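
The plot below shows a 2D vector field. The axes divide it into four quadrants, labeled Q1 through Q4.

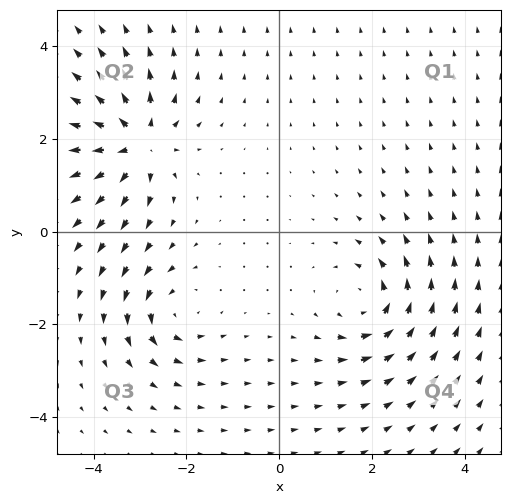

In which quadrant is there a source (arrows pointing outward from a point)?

The source sits at approximately (-3.1, 1.9), which lies in quadrant Q2. The divergence there is about +7, positive as expected for a source.

Q2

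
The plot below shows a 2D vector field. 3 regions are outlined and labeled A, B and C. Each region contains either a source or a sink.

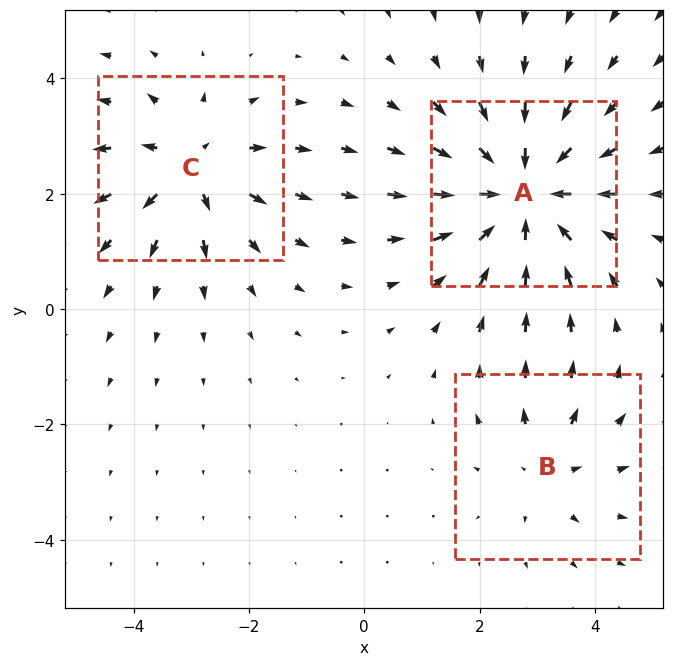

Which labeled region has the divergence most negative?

A

Divergence at each region's feature centre — A: about -5, B: about +2, C: about +3. Region A is most negative.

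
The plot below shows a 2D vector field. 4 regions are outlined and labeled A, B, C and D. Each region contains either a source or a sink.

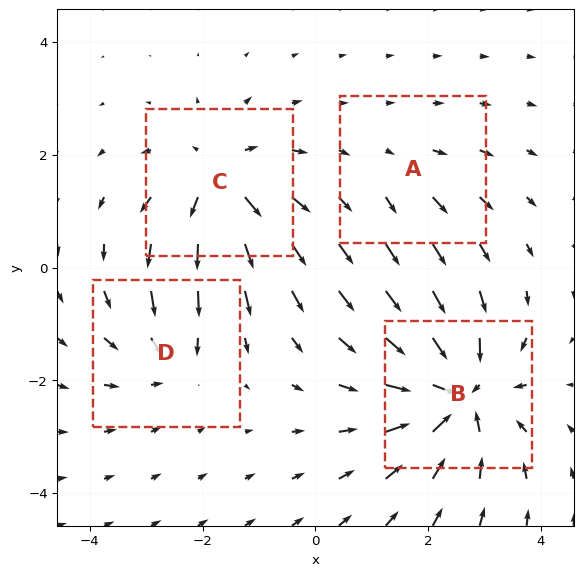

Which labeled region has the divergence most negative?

Divergence at each region's feature centre — A: about +2, B: about -7, C: about +6, D: about -4. Region B is most negative.

B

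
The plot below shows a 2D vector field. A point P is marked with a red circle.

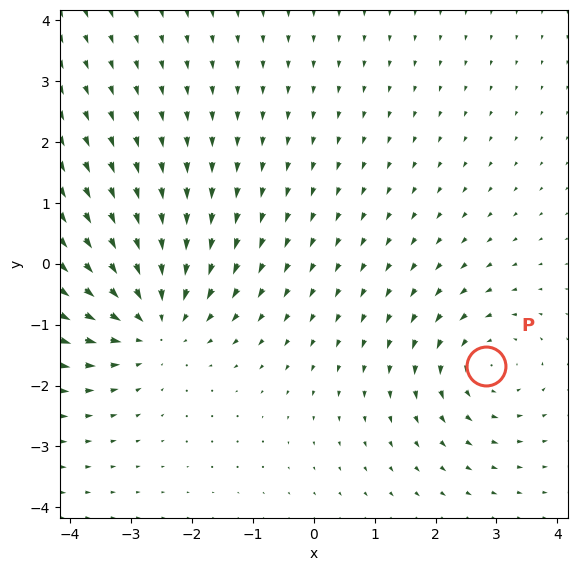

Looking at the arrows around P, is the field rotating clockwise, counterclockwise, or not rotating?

counterclockwise

Near P at (2.8, -1.7) the arrows circulate counterclockwise. The curl (z-component) there is about +4; positive curl means counterclockwise rotation.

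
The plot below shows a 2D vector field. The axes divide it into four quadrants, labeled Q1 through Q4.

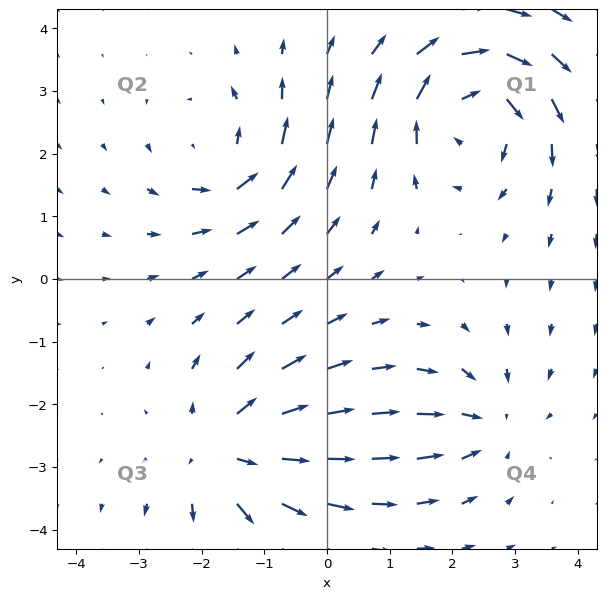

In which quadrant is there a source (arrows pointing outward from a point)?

Q3

The source sits at approximately (-1.6, -2.7), which lies in quadrant Q3. The divergence there is about +4, positive as expected for a source.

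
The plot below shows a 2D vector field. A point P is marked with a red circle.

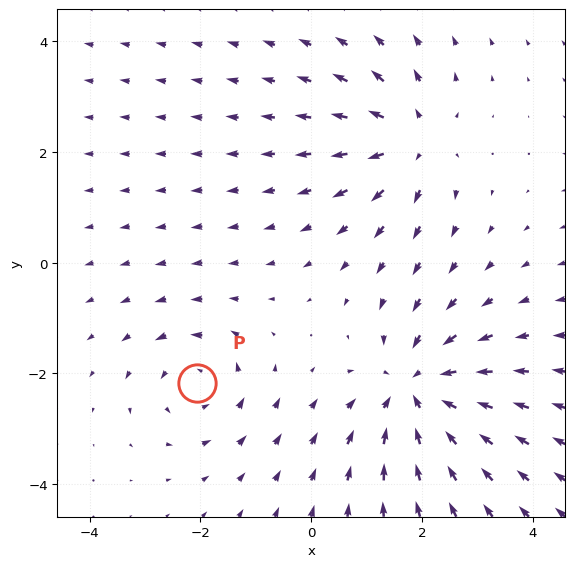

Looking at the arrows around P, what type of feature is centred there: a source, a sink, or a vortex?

At P (-2.1, -2.2) the arrows circulate counterclockwise. Divergence ≈0, curl about +4 — near-zero divergence with nonzero curl is a vortex.

vortex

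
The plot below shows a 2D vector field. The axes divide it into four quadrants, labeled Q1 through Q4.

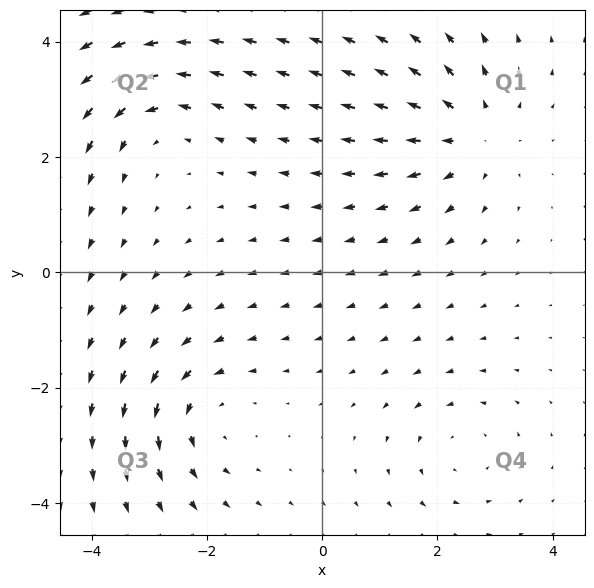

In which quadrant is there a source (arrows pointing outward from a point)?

Q1

The source sits at approximately (2.6, 2.4), which lies in quadrant Q1. The divergence there is about +4, positive as expected for a source.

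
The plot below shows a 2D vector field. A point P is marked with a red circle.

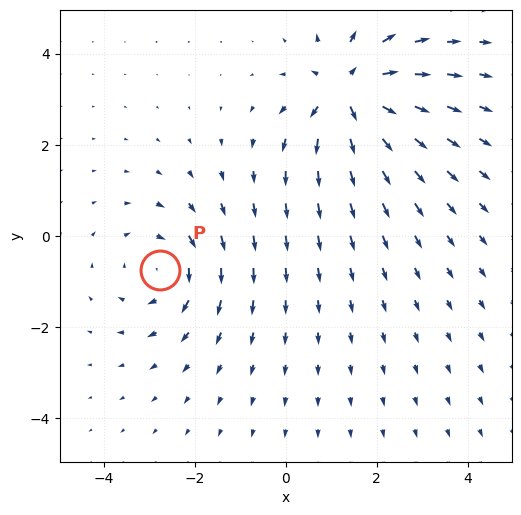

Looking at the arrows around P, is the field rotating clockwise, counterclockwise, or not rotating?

Near P at (-2.8, -0.8) the arrows circulate clockwise. The curl (z-component) there is about -3; negative curl means clockwise rotation.

clockwise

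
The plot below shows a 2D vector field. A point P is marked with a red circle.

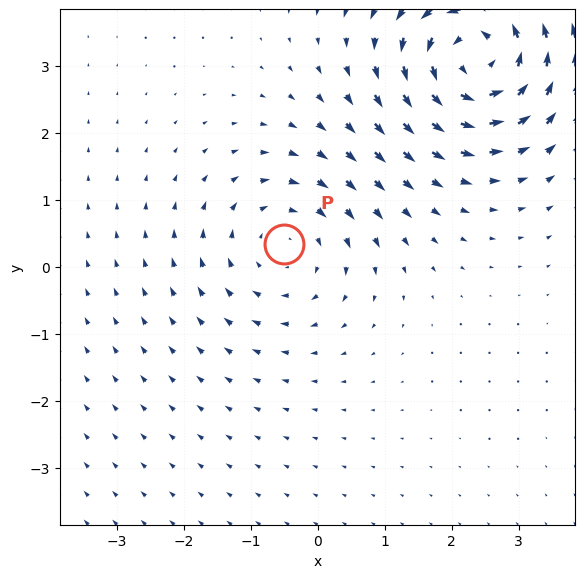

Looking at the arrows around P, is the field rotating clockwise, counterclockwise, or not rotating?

clockwise

Near P at (-0.5, 0.3) the arrows circulate clockwise. The curl (z-component) there is about -2; negative curl means clockwise rotation.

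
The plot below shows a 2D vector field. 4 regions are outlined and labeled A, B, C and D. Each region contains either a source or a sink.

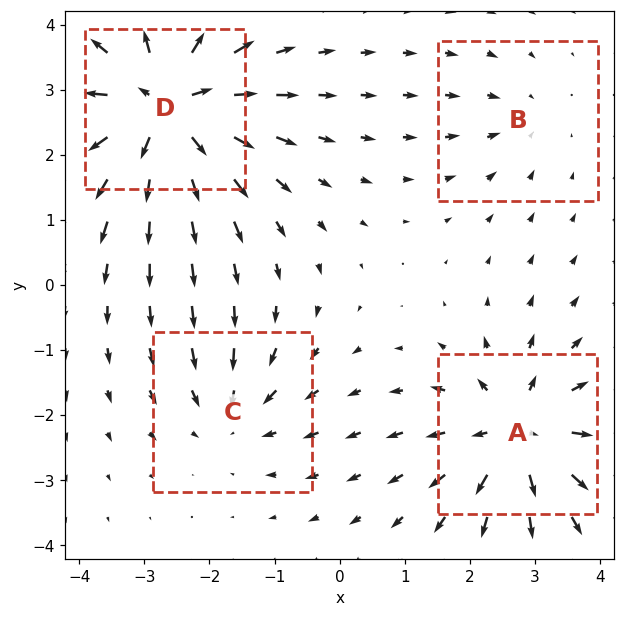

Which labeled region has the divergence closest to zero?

B

Divergence at each region's feature centre — A: about +6, B: about -3, C: about -4, D: about +9. Region B is closest to zero.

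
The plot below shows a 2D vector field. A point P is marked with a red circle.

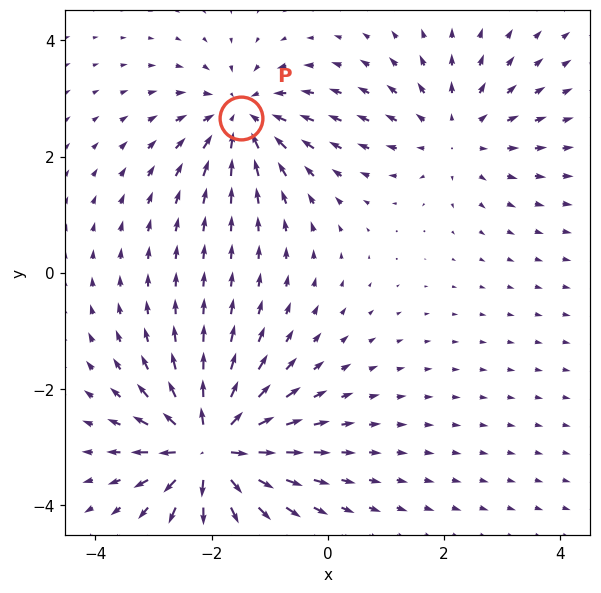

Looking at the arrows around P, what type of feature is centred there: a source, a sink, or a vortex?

sink

At P (-1.5, 2.7) the arrows converge inward. Divergence about -4, curl ≈0 — negative divergence with near-zero curl is a sink.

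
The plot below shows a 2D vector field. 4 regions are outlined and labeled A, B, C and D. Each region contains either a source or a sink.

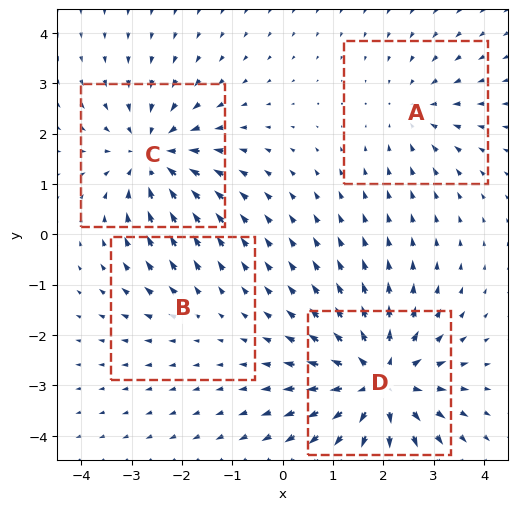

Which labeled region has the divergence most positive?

Divergence at each region's feature centre — A: about -3, B: about +2, C: about -5, D: about +7. Region D is most positive.

D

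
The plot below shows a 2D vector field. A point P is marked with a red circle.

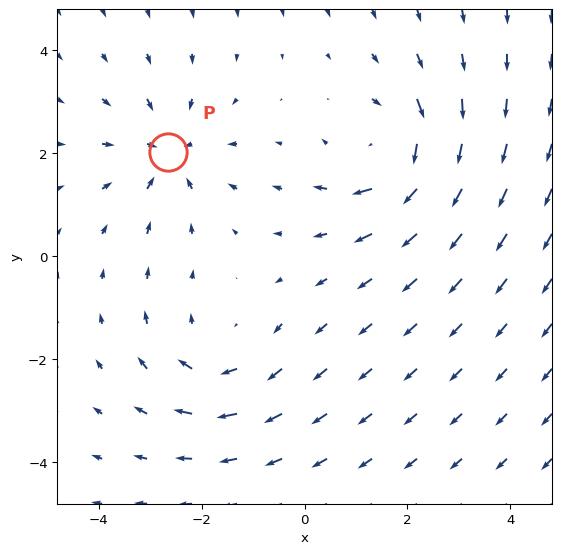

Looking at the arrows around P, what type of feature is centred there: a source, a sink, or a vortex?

sink

At P (-2.7, 2.0) the arrows converge inward. Divergence about -3, curl ≈0 — negative divergence with near-zero curl is a sink.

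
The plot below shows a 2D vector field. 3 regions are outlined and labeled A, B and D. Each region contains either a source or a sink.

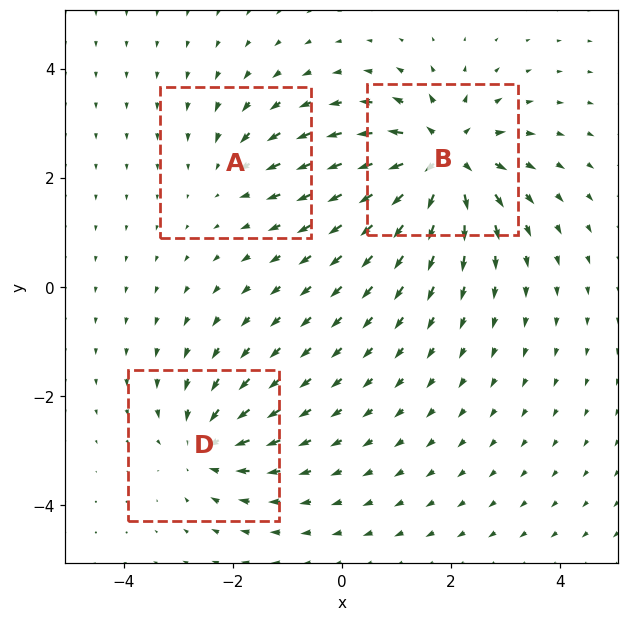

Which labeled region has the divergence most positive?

Divergence at each region's feature centre — A: about -2, B: about +6, D: about -4. Region B is most positive.

B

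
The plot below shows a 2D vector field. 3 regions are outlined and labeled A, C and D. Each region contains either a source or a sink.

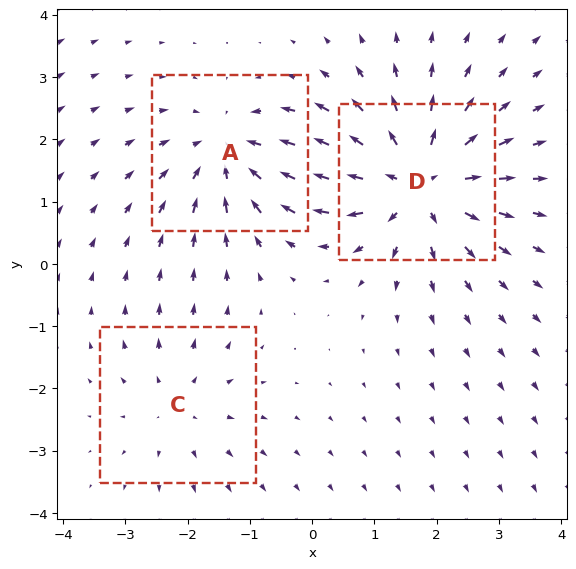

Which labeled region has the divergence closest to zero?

Divergence at each region's feature centre — A: about -3, C: about +2, D: about +5. Region C is closest to zero.

C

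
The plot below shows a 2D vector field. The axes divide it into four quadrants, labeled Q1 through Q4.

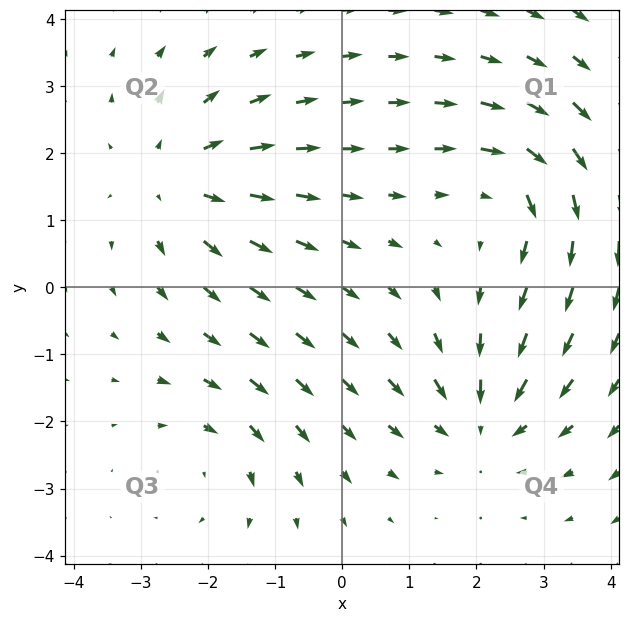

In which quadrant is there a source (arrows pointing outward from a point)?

The source sits at approximately (-2.5, 1.6), which lies in quadrant Q2. The divergence there is about +4, positive as expected for a source.

Q2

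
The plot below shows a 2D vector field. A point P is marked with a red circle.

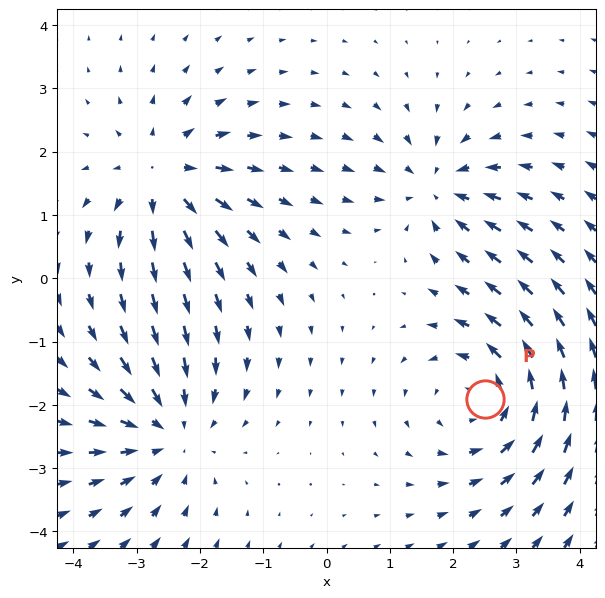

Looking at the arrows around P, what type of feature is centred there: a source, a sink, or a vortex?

At P (2.5, -1.9) the arrows circulate counterclockwise. Divergence ≈0, curl about +4 — near-zero divergence with nonzero curl is a vortex.

vortex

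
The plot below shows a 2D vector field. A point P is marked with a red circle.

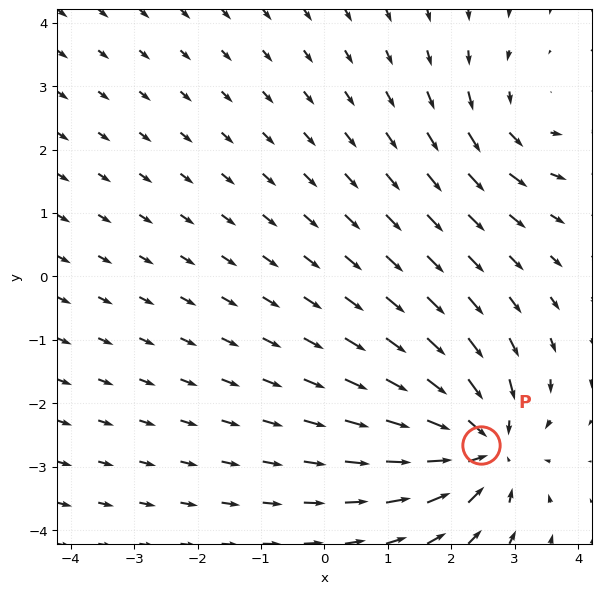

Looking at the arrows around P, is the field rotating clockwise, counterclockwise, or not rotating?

Near P at (2.5, -2.7) the arrows show no circulation. The curl there is ≈0.

not rotating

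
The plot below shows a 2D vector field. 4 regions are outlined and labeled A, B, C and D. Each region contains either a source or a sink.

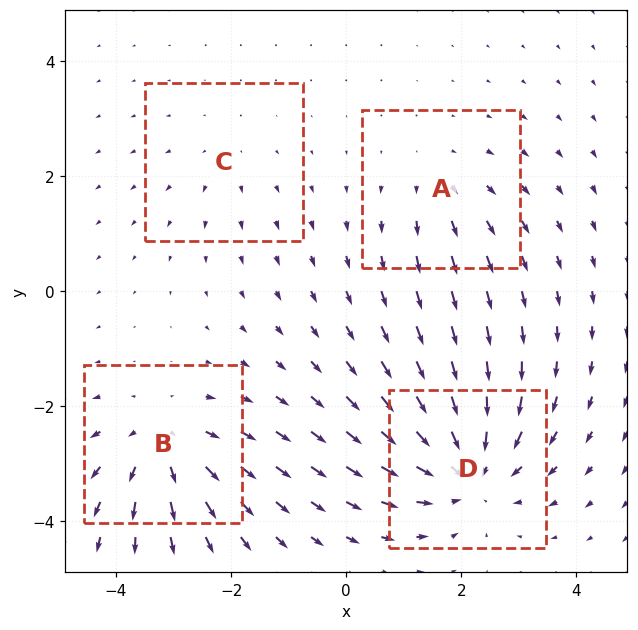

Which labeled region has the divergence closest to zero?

C

Divergence at each region's feature centre — A: about +3, B: about +5, C: about +2, D: about -6. Region C is closest to zero.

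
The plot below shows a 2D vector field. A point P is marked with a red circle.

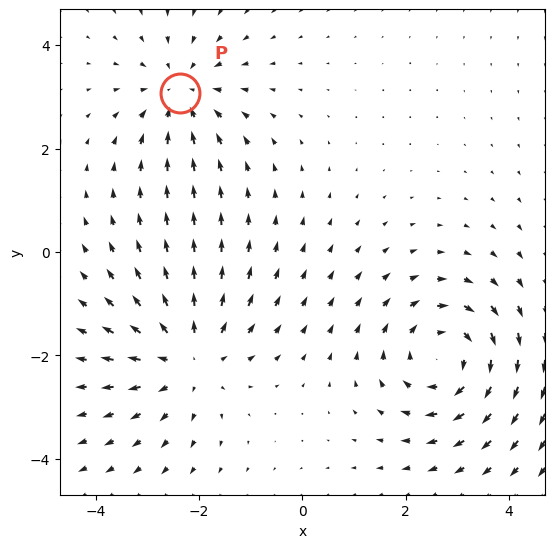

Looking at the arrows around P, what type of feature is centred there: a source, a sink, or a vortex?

sink

At P (-2.4, 3.1) the arrows converge inward. Divergence about -4, curl ≈0 — negative divergence with near-zero curl is a sink.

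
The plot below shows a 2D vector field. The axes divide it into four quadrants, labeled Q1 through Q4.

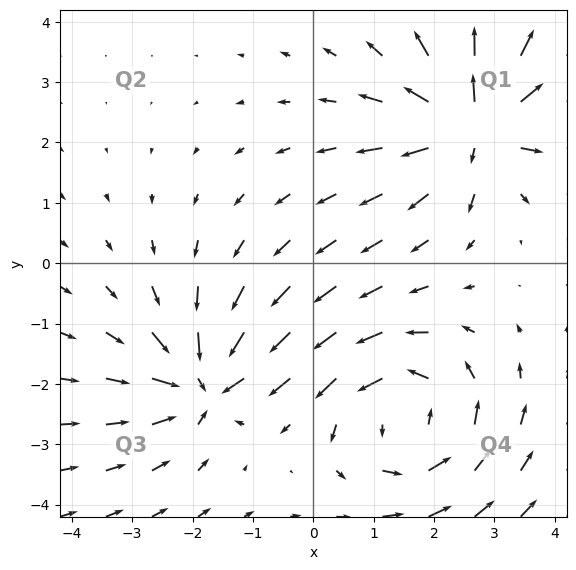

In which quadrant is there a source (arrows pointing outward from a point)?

The source sits at approximately (2.7, 2.3), which lies in quadrant Q1. The divergence there is about +5, positive as expected for a source.

Q1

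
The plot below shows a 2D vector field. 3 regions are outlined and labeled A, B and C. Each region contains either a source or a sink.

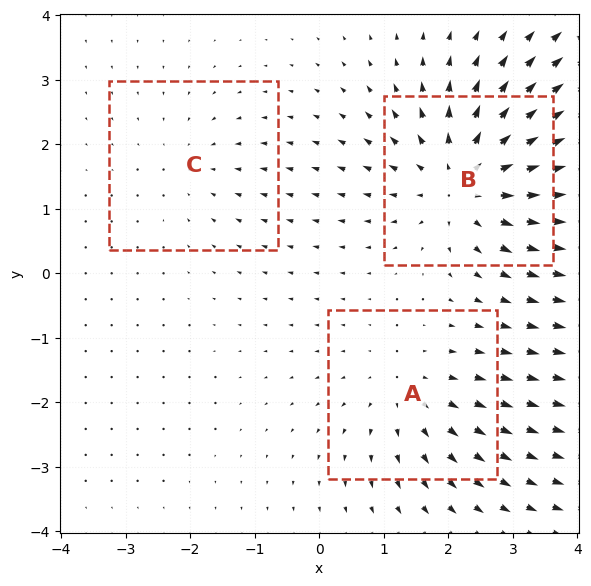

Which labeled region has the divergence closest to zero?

Divergence at each region's feature centre — A: about +3, B: about +5, C: about -2. Region C is closest to zero.

C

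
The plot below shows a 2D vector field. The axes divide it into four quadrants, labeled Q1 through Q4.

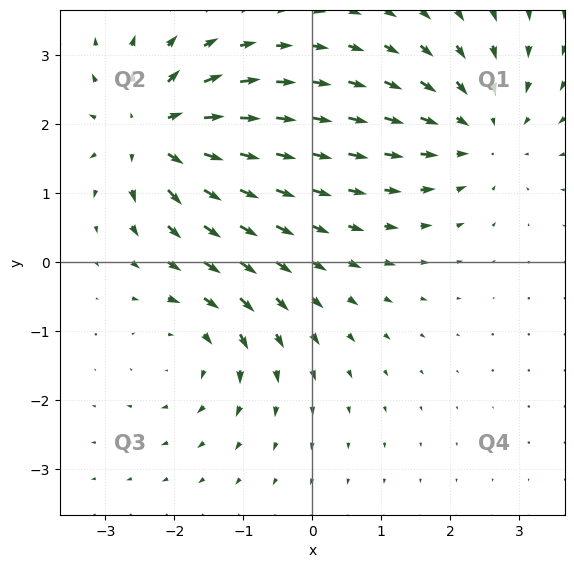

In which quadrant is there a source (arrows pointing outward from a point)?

The source sits at approximately (-2.3, 1.9), which lies in quadrant Q2. The divergence there is about +6, positive as expected for a source.

Q2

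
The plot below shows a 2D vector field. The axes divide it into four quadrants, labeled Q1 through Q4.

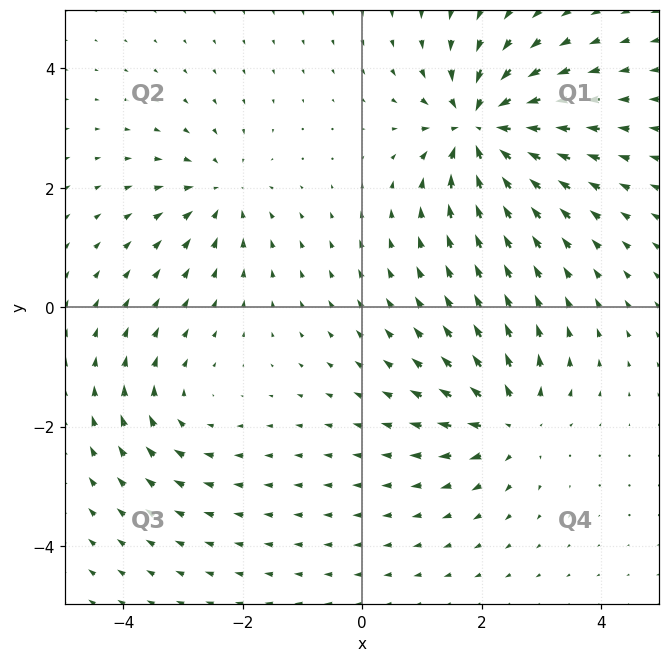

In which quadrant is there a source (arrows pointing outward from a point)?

Q4

The source sits at approximately (2.5, -1.9), which lies in quadrant Q4. The divergence there is about +5, positive as expected for a source.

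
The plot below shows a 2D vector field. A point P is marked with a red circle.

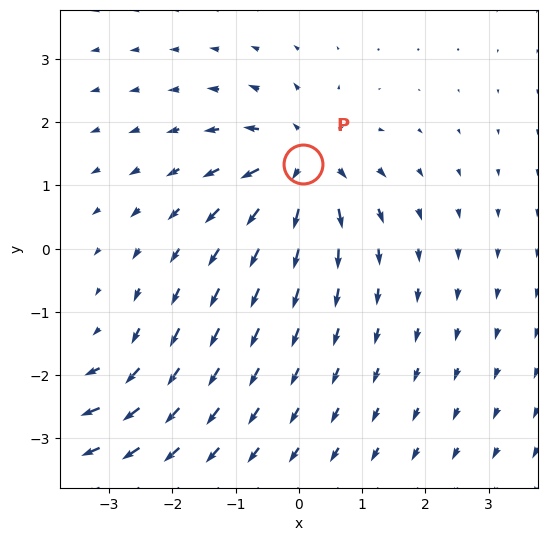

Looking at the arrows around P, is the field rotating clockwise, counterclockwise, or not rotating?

Near P at (0.1, 1.3) the arrows show no circulation. The curl there is ≈0.

not rotating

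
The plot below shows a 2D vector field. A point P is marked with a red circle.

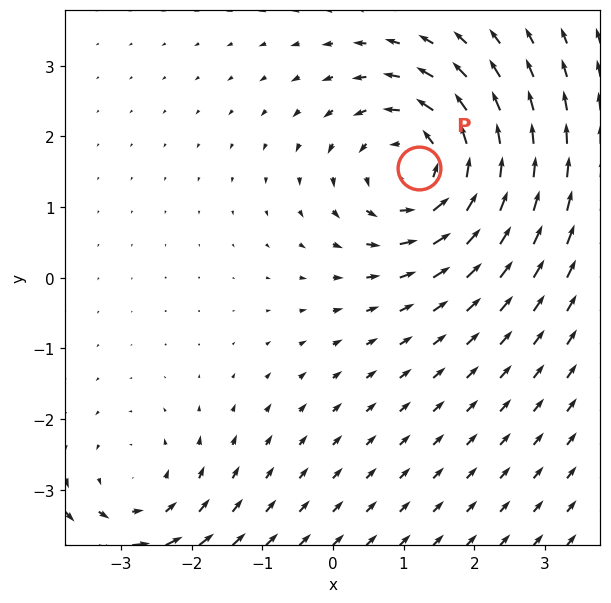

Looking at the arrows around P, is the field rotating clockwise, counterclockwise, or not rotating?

counterclockwise

Near P at (1.2, 1.5) the arrows circulate counterclockwise. The curl (z-component) there is about +4; positive curl means counterclockwise rotation.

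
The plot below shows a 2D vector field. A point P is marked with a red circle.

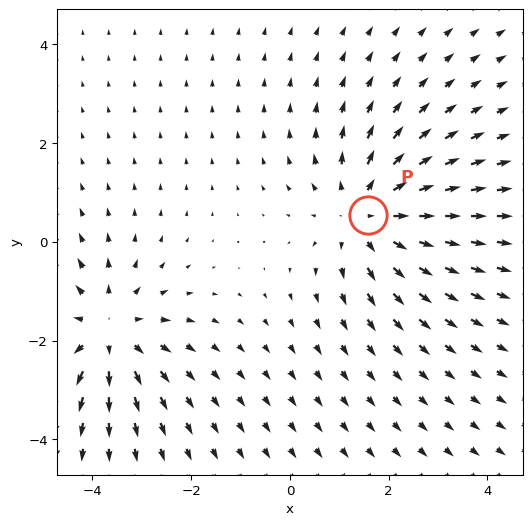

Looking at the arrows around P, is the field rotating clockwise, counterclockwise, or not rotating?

Near P at (1.6, 0.5) the arrows show no circulation. The curl there is ≈0.

not rotating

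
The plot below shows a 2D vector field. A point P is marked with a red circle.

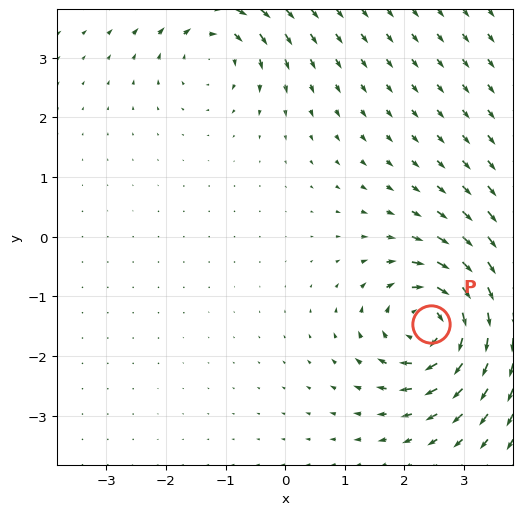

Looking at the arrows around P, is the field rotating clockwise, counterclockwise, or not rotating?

clockwise

Near P at (2.5, -1.5) the arrows circulate clockwise. The curl (z-component) there is about -7; negative curl means clockwise rotation.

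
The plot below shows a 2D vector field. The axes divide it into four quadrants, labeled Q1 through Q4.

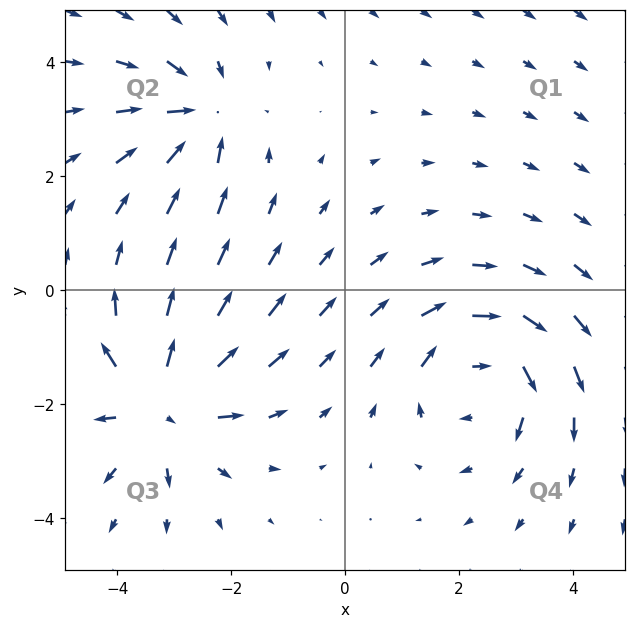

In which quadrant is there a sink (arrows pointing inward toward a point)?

The sink sits at approximately (-2.6, 3.1), which lies in quadrant Q2. The divergence there is about -4, negative as expected for a sink.

Q2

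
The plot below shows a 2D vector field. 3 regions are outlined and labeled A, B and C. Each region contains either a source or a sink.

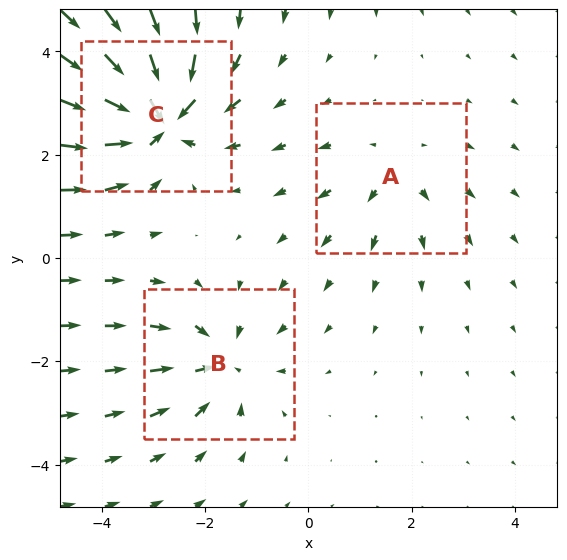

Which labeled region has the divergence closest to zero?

A

Divergence at each region's feature centre — A: about +2, B: about -4, C: about -6. Region A is closest to zero.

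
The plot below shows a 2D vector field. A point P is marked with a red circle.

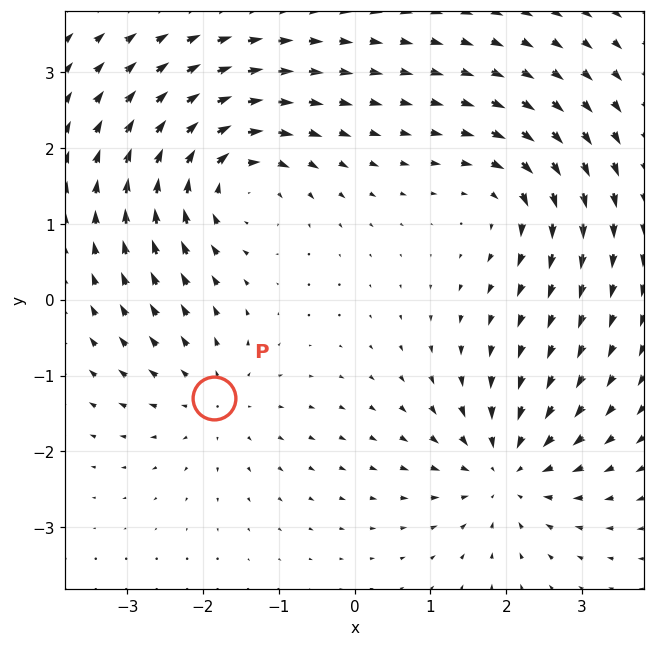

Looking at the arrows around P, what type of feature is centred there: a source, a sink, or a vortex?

source

At P (-1.9, -1.3) the arrows spread outward. Divergence about +3, curl ≈0 — positive divergence with near-zero curl is a source.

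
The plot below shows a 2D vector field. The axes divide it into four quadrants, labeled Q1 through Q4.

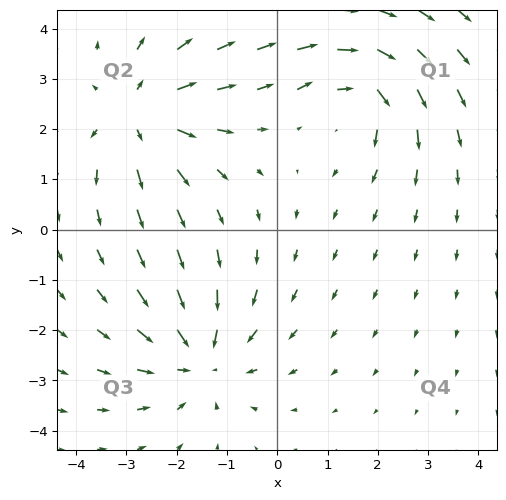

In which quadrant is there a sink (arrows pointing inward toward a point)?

Q3

The sink sits at approximately (-1.5, -2.6), which lies in quadrant Q3. The divergence there is about -3, negative as expected for a sink.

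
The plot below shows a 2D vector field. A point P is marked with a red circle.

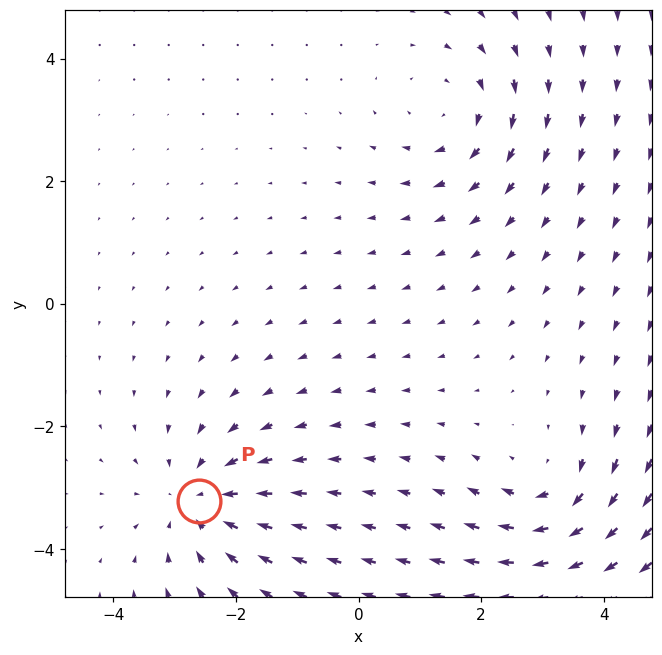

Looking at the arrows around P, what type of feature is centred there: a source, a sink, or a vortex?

At P (-2.6, -3.2) the arrows converge inward. Divergence about -3, curl ≈0 — negative divergence with near-zero curl is a sink.

sink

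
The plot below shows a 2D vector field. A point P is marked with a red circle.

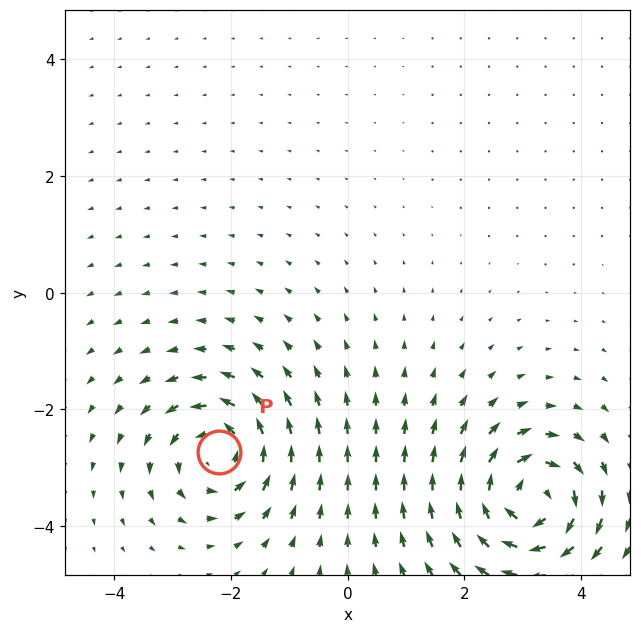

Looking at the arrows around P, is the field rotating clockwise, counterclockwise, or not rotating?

Near P at (-2.2, -2.7) the arrows circulate counterclockwise. The curl (z-component) there is about +5; positive curl means counterclockwise rotation.

counterclockwise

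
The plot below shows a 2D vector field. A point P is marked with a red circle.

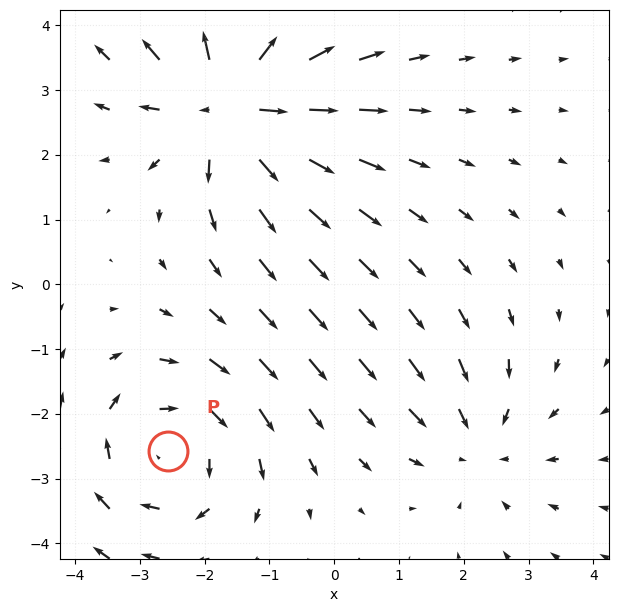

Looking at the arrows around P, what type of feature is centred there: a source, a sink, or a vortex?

At P (-2.6, -2.6) the arrows circulate clockwise. Divergence ≈0, curl about -3 — near-zero divergence with nonzero curl is a vortex.

vortex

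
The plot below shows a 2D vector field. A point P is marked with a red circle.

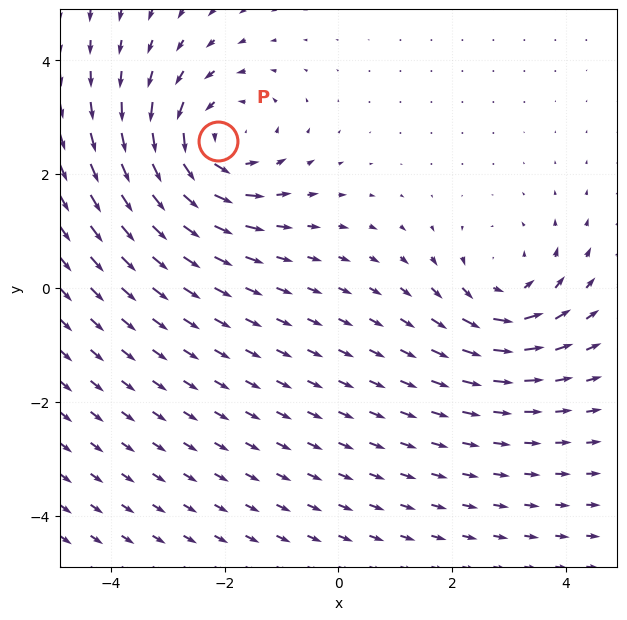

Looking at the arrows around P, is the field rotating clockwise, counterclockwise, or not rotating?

counterclockwise

Near P at (-2.1, 2.6) the arrows circulate counterclockwise. The curl (z-component) there is about +4; positive curl means counterclockwise rotation.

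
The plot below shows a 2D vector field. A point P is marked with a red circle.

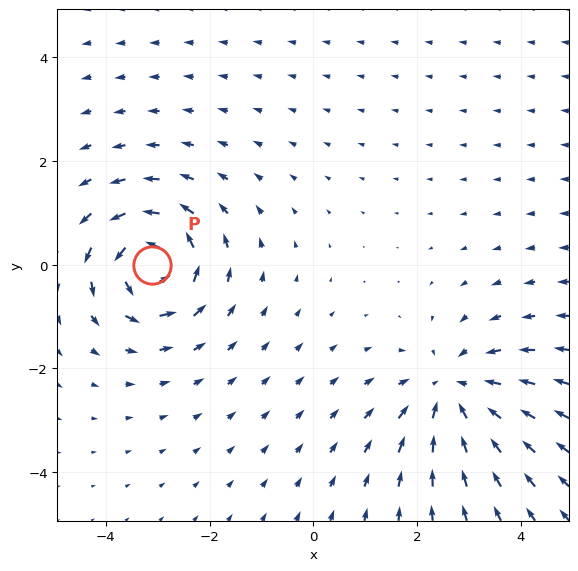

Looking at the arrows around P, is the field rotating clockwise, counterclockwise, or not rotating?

counterclockwise

Near P at (-3.1, -0.0) the arrows circulate counterclockwise. The curl (z-component) there is about +5; positive curl means counterclockwise rotation.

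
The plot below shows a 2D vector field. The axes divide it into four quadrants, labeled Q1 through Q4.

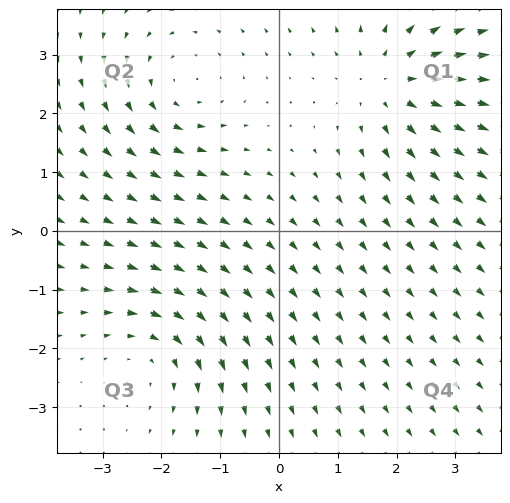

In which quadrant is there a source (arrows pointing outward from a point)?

The source sits at approximately (1.9, 2.5), which lies in quadrant Q1. The divergence there is about +4, positive as expected for a source.

Q1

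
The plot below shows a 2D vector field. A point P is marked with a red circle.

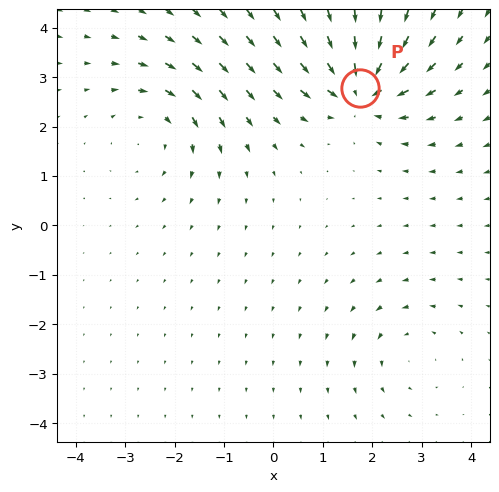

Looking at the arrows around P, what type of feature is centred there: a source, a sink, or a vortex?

sink

At P (1.8, 2.8) the arrows converge inward. Divergence about -7, curl ≈0 — negative divergence with near-zero curl is a sink.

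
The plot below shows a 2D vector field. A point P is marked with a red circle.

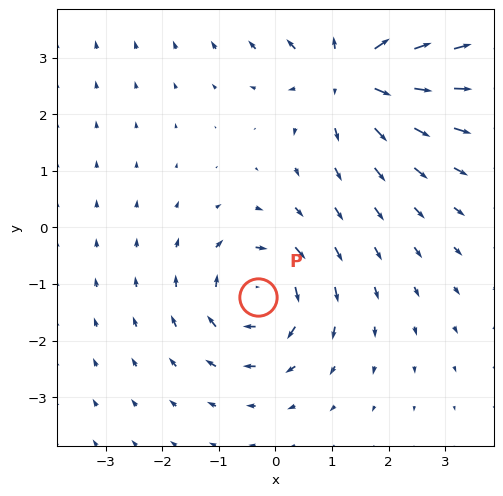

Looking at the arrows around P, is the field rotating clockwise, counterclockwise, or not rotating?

Near P at (-0.3, -1.2) the arrows circulate clockwise. The curl (z-component) there is about -4; negative curl means clockwise rotation.

clockwise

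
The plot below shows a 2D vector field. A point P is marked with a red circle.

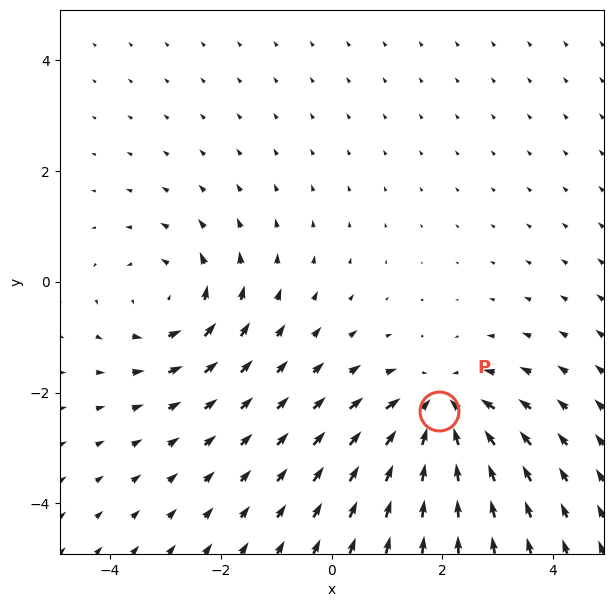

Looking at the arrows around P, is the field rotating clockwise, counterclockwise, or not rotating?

not rotating

Near P at (1.9, -2.3) the arrows show no circulation. The curl there is ≈0.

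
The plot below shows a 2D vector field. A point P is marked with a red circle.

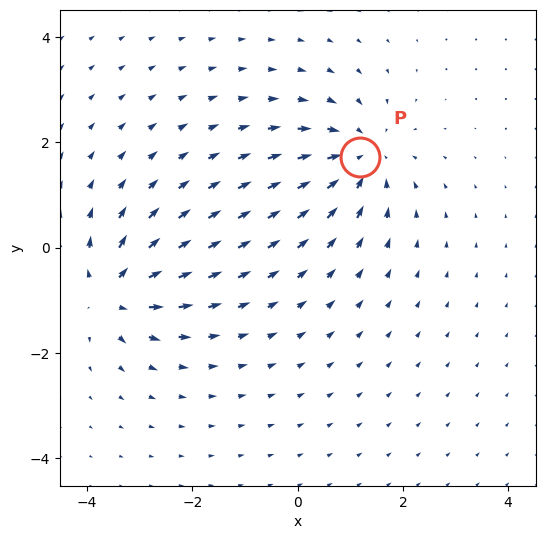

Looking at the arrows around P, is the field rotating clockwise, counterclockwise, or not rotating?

not rotating

Near P at (1.2, 1.7) the arrows show no circulation. The curl there is ≈0.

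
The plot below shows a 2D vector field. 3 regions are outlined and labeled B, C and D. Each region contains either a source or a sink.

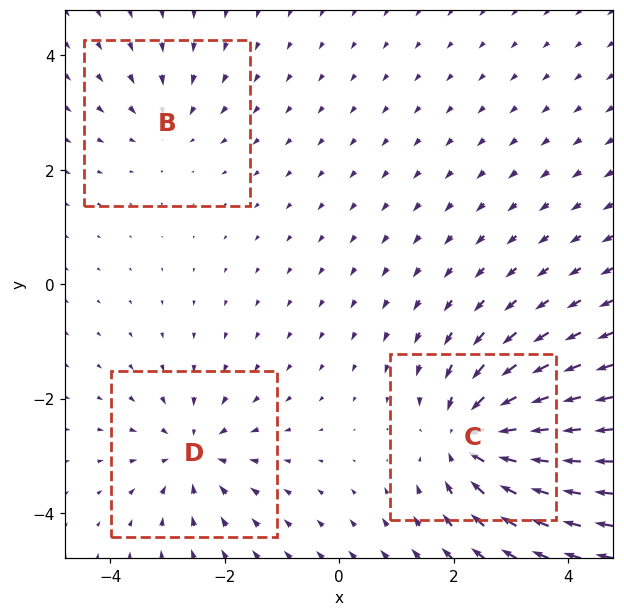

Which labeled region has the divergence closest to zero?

Divergence at each region's feature centre — B: about -2, C: about -5, D: about -4. Region B is closest to zero.

B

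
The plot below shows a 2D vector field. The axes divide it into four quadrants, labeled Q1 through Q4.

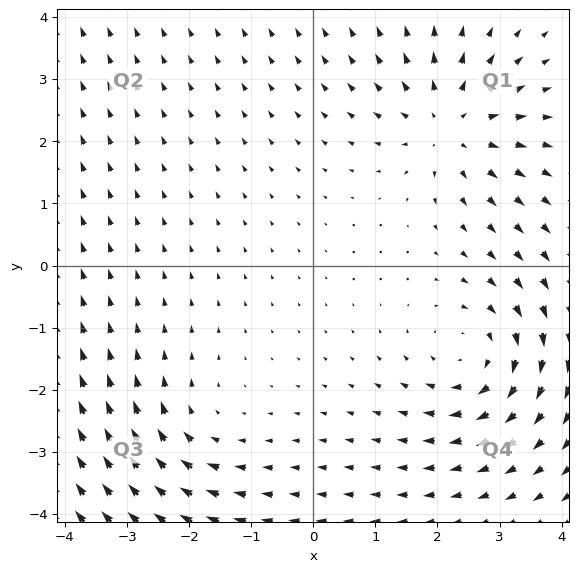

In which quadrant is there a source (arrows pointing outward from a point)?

The source sits at approximately (2.2, 2.3), which lies in quadrant Q1. The divergence there is about +4, positive as expected for a source.

Q1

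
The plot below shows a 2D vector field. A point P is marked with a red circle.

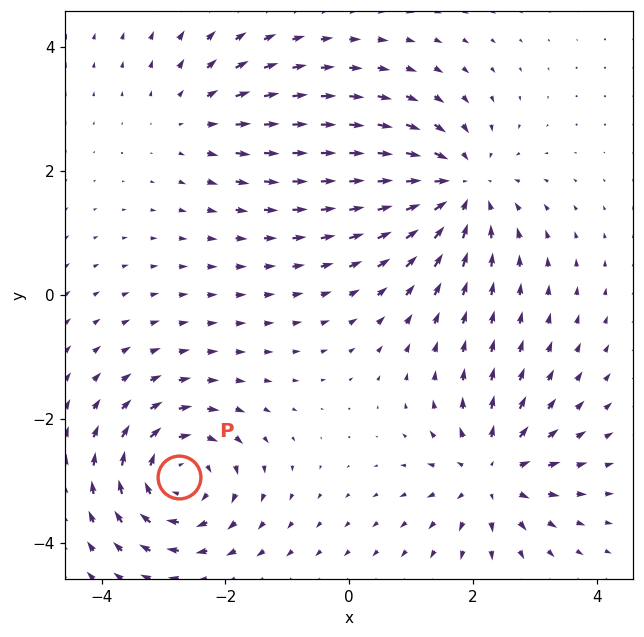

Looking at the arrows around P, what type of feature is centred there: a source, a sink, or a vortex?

At P (-2.7, -2.9) the arrows circulate clockwise. Divergence ≈0, curl about -5 — near-zero divergence with nonzero curl is a vortex.

vortex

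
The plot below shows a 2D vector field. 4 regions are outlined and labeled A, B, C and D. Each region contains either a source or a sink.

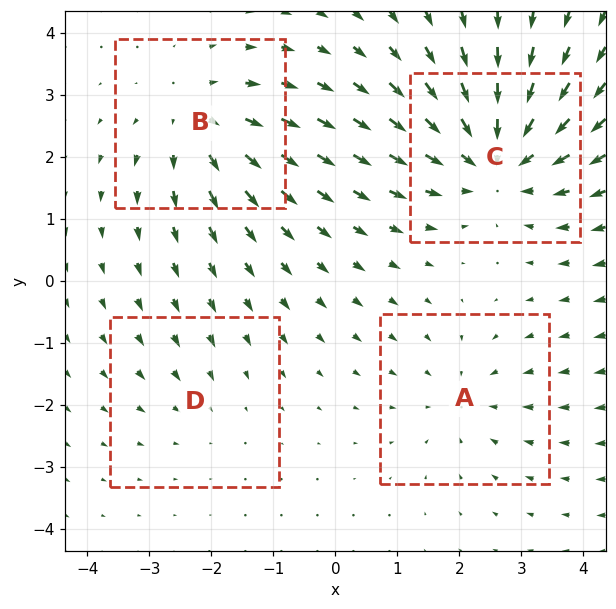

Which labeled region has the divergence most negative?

Divergence at each region's feature centre — A: about -3, B: about +4, C: about -6, D: about -2. Region C is most negative.

C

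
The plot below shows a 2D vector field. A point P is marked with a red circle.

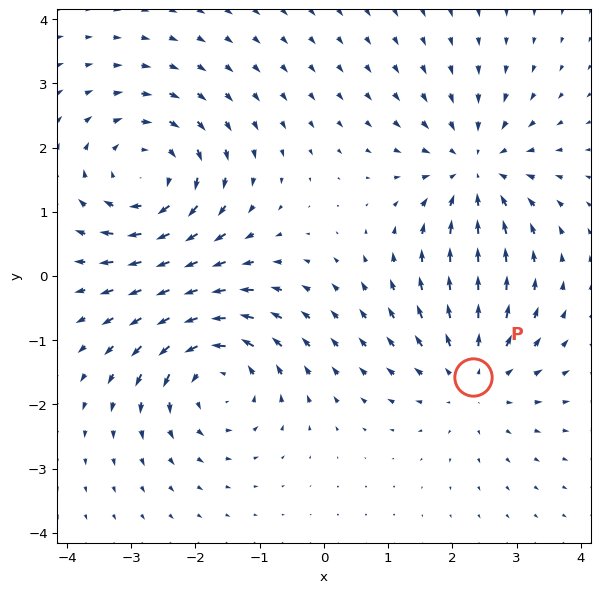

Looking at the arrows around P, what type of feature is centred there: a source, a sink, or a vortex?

At P (2.3, -1.6) the arrows spread outward. Divergence about +3, curl ≈0 — positive divergence with near-zero curl is a source.

source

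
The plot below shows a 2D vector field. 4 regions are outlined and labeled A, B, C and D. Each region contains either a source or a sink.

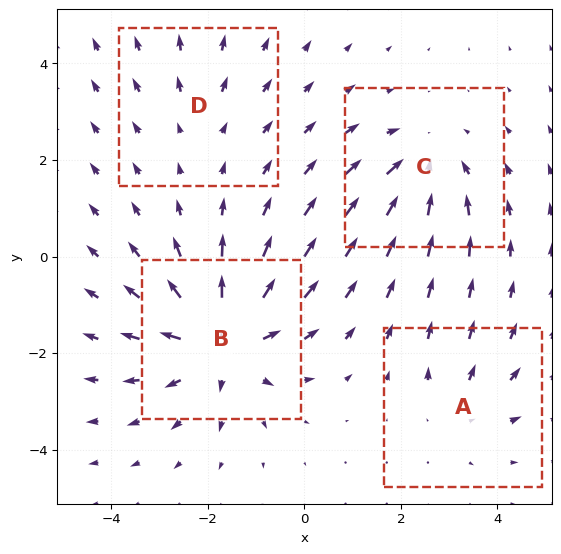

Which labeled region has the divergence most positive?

B

Divergence at each region's feature centre — A: about +3, B: about +6, C: about -4, D: about +2. Region B is most positive.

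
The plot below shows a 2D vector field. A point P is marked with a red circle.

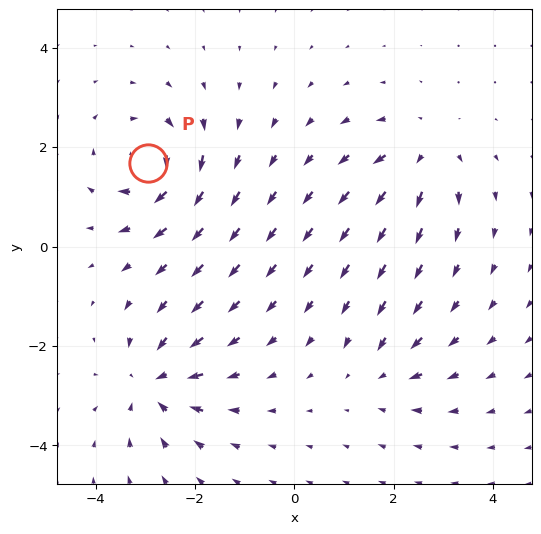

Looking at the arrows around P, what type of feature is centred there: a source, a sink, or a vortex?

vortex

At P (-2.9, 1.7) the arrows circulate clockwise. Divergence ≈0, curl about -7 — near-zero divergence with nonzero curl is a vortex.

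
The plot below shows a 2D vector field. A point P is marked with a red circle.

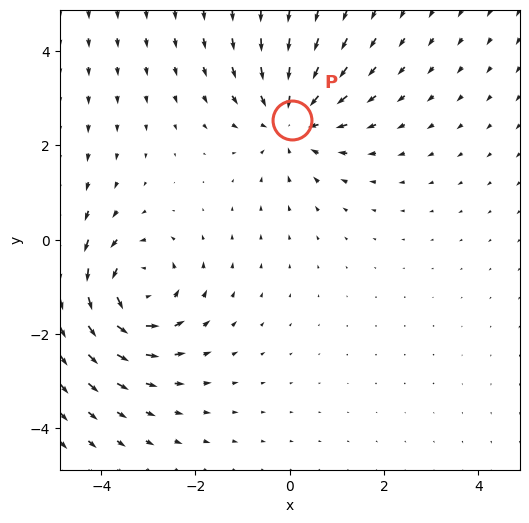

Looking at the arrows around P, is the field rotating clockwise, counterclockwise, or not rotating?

not rotating

Near P at (0.0, 2.5) the arrows show no circulation. The curl there is ≈0.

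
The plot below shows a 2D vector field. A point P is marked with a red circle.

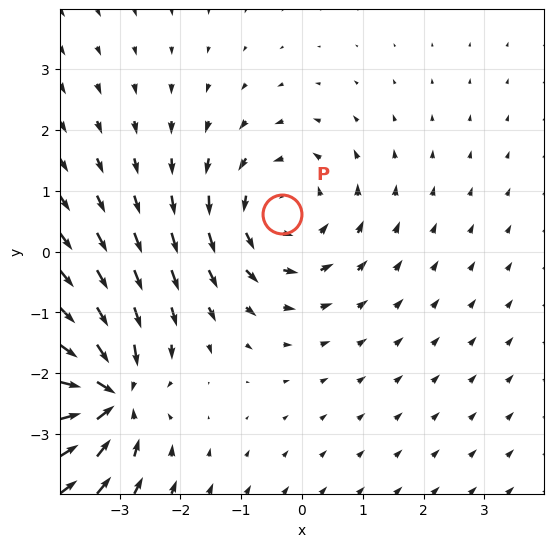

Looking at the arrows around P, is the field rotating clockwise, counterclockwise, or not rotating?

counterclockwise

Near P at (-0.3, 0.6) the arrows circulate counterclockwise. The curl (z-component) there is about +2; positive curl means counterclockwise rotation.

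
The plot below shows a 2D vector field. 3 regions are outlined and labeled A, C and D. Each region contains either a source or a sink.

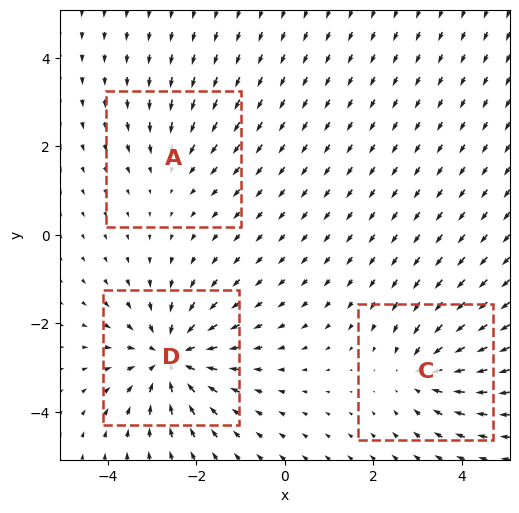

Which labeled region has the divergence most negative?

Divergence at each region's feature centre — A: about -2, C: about -3, D: about -5. Region D is most negative.

D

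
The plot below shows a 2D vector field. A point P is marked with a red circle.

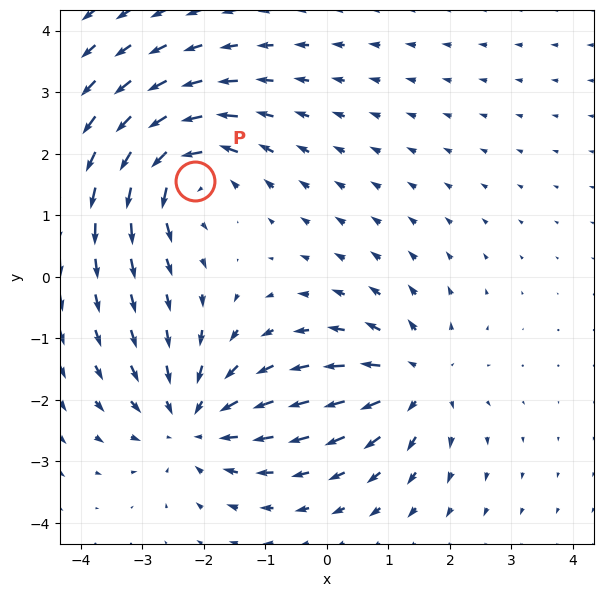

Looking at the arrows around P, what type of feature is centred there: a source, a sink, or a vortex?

vortex

At P (-2.1, 1.6) the arrows circulate counterclockwise. Divergence ≈0, curl about +6 — near-zero divergence with nonzero curl is a vortex.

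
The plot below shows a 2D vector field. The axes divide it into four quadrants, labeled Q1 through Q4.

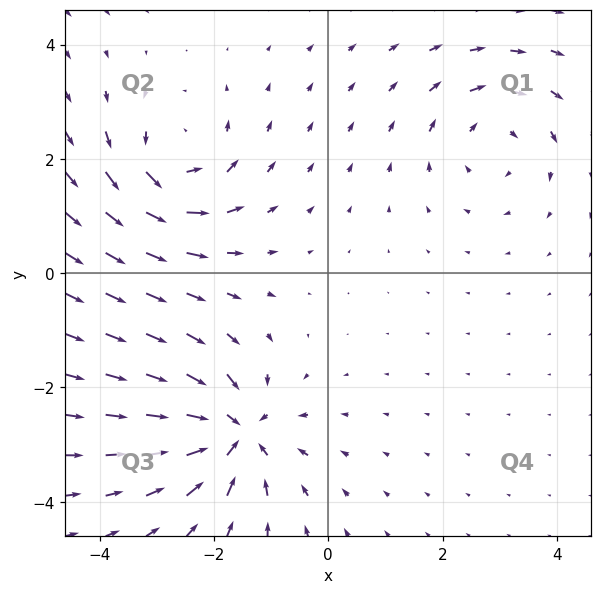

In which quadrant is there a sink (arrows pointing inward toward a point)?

Q3

The sink sits at approximately (-1.6, -2.8), which lies in quadrant Q3. The divergence there is about -6, negative as expected for a sink.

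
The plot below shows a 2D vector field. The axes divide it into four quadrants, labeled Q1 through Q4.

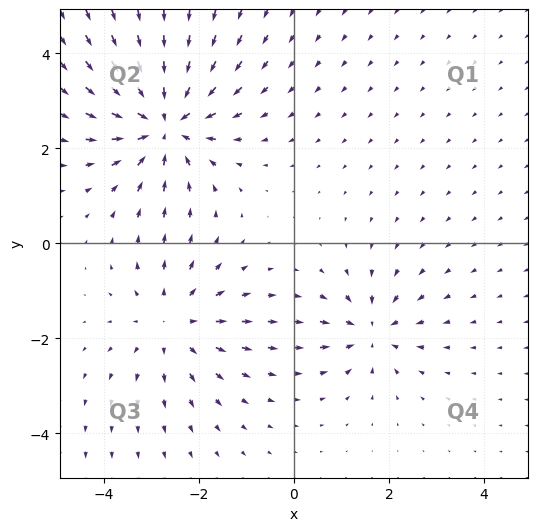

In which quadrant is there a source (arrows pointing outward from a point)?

Q3

The source sits at approximately (-2.5, -1.7), which lies in quadrant Q3. The divergence there is about +3, positive as expected for a source.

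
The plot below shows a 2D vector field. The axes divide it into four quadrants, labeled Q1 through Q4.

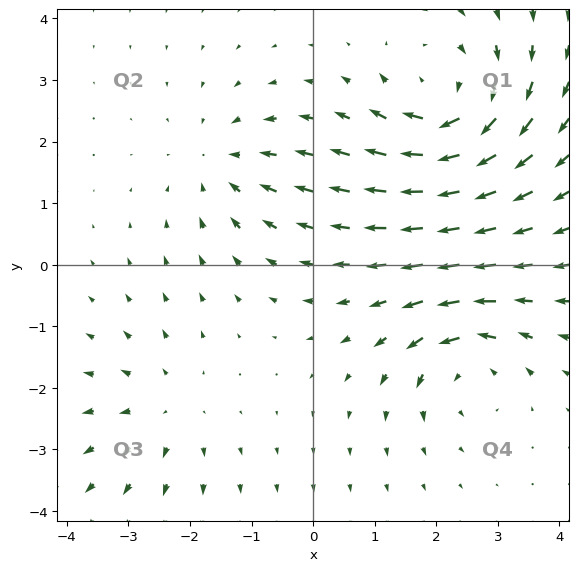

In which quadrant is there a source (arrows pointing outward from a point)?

The source sits at approximately (-2.4, -2.3), which lies in quadrant Q3. The divergence there is about +3, positive as expected for a source.

Q3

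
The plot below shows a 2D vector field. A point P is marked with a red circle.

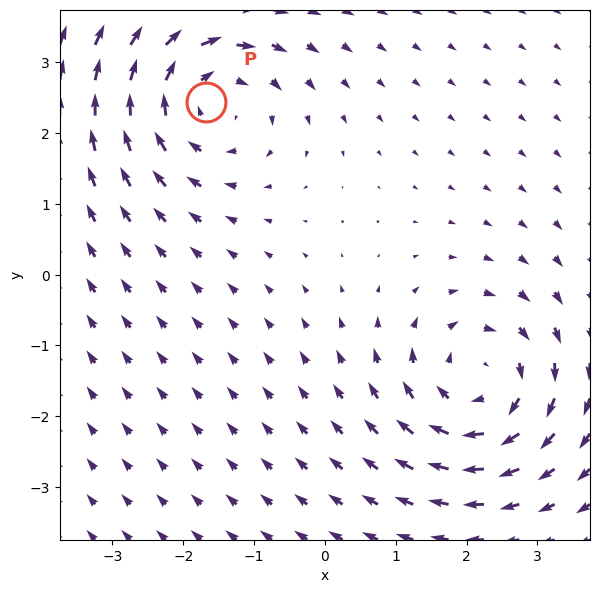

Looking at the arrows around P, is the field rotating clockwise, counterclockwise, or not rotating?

clockwise

Near P at (-1.7, 2.4) the arrows circulate clockwise. The curl (z-component) there is about -5; negative curl means clockwise rotation.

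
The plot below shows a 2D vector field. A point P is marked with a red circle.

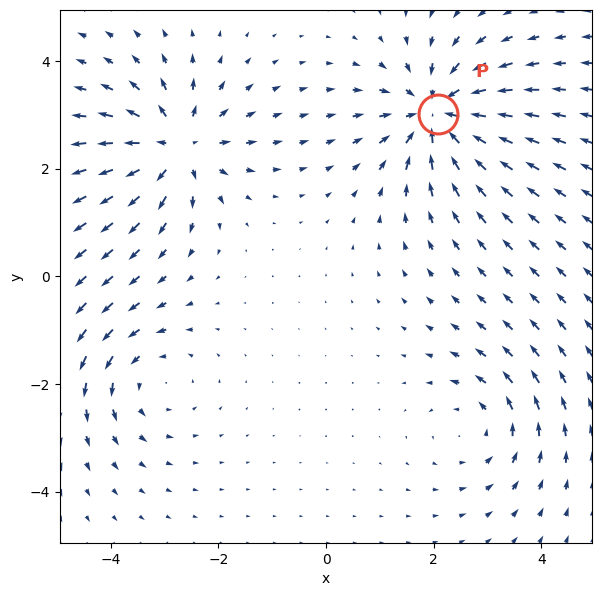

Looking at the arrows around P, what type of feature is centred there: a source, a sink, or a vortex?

sink

At P (2.1, 3.0) the arrows converge inward. Divergence about -5, curl ≈0 — negative divergence with near-zero curl is a sink.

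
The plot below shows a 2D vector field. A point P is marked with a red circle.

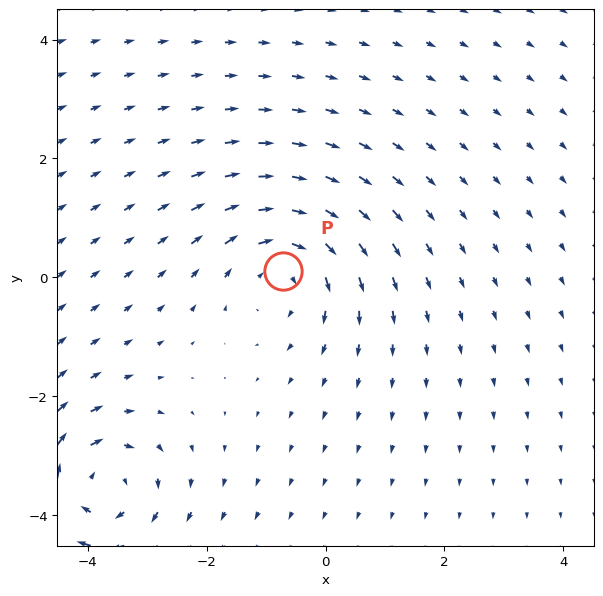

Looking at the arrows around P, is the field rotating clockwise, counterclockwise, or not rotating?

Near P at (-0.7, 0.1) the arrows circulate clockwise. The curl (z-component) there is about -4; negative curl means clockwise rotation.

clockwise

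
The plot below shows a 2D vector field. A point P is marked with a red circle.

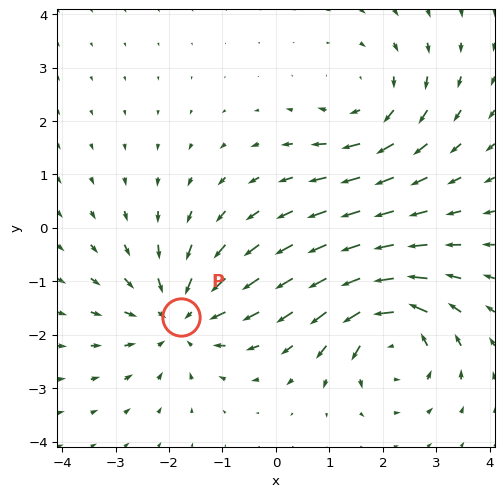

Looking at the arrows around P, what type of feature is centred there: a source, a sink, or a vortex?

At P (-1.8, -1.7) the arrows converge inward. Divergence about -4, curl ≈0 — negative divergence with near-zero curl is a sink.

sink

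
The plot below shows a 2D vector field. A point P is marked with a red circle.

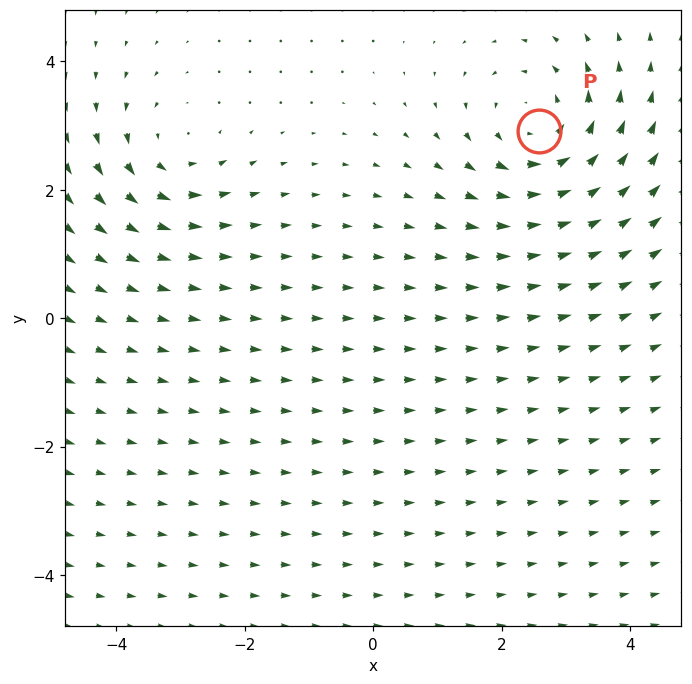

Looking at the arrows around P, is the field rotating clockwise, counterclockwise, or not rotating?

Near P at (2.6, 2.9) the arrows circulate counterclockwise. The curl (z-component) there is about +4; positive curl means counterclockwise rotation.

counterclockwise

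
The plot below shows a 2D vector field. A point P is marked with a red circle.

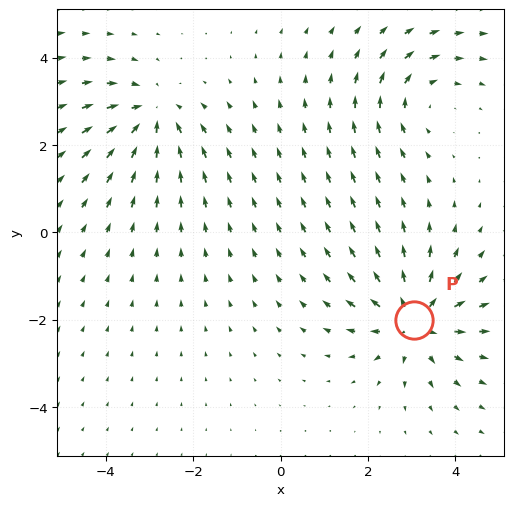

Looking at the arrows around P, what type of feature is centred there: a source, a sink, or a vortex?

source

At P (3.1, -2.0) the arrows spread outward. Divergence about +5, curl ≈0 — positive divergence with near-zero curl is a source.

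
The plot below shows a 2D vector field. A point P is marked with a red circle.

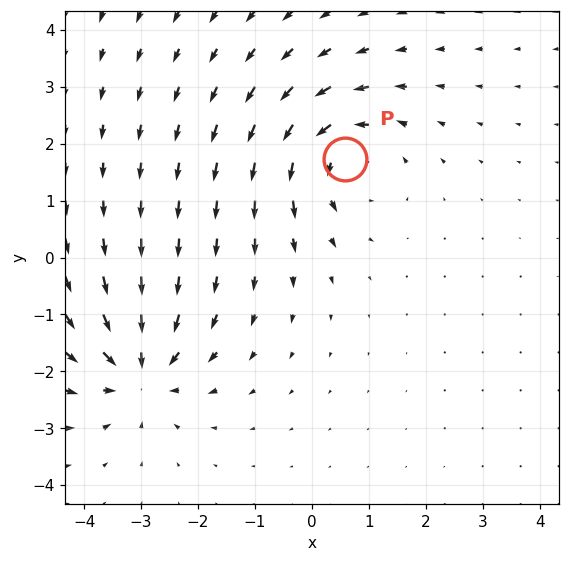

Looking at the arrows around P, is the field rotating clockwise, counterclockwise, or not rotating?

counterclockwise

Near P at (0.6, 1.7) the arrows circulate counterclockwise. The curl (z-component) there is about +4; positive curl means counterclockwise rotation.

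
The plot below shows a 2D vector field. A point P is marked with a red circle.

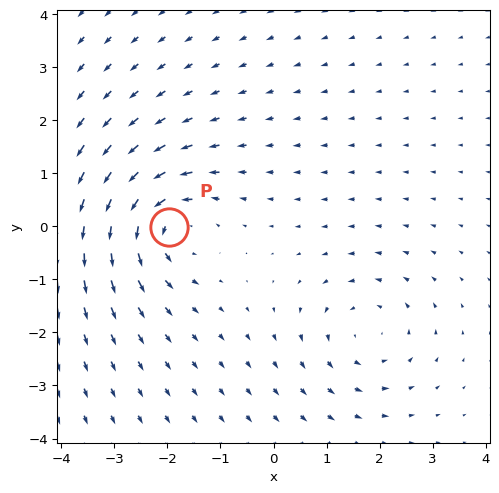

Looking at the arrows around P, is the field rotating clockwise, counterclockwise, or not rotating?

Near P at (-2.0, -0.0) the arrows circulate counterclockwise. The curl (z-component) there is about +5; positive curl means counterclockwise rotation.

counterclockwise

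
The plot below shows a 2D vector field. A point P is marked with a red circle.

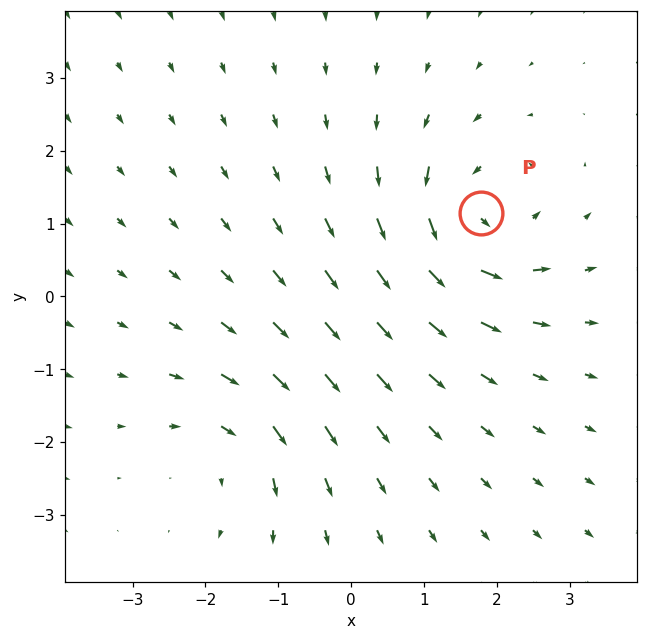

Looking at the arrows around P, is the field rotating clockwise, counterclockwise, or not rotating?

Near P at (1.8, 1.1) the arrows circulate counterclockwise. The curl (z-component) there is about +6; positive curl means counterclockwise rotation.

counterclockwise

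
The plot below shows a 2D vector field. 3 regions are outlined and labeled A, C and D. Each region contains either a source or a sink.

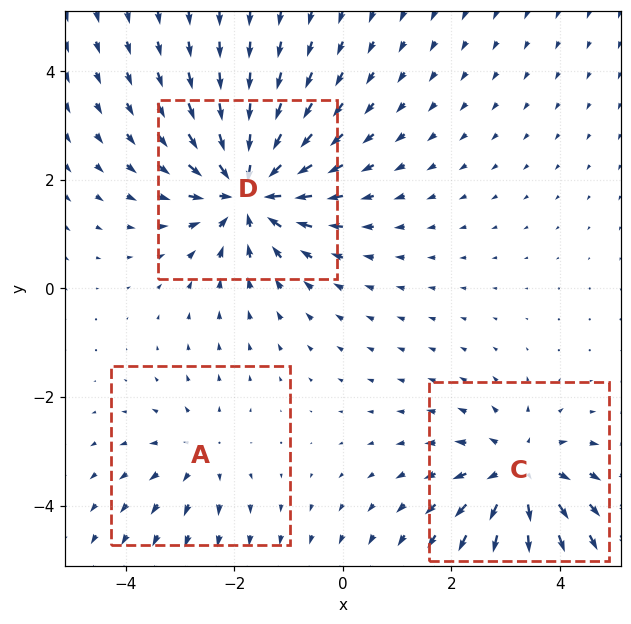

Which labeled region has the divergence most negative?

D

Divergence at each region's feature centre — A: about +2, C: about +4, D: about -5. Region D is most negative.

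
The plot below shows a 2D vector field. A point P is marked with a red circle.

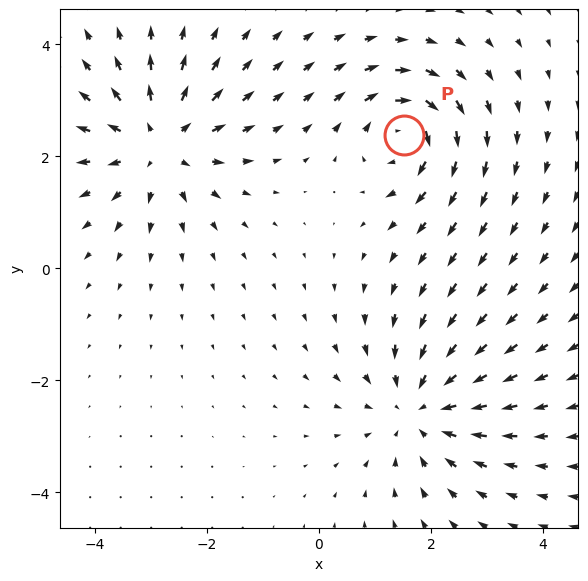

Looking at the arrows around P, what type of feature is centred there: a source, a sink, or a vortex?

At P (1.5, 2.4) the arrows circulate clockwise. Divergence ≈0, curl about -5 — near-zero divergence with nonzero curl is a vortex.

vortex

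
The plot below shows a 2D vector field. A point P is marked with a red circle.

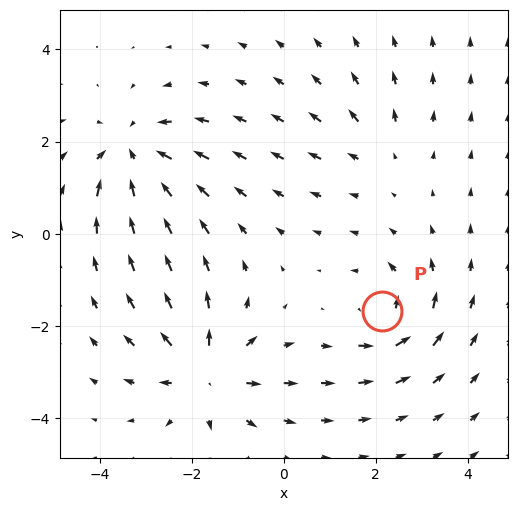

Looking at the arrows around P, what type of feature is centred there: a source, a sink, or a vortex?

At P (2.1, -1.7) the arrows circulate counterclockwise. Divergence ≈0, curl about +5 — near-zero divergence with nonzero curl is a vortex.

vortex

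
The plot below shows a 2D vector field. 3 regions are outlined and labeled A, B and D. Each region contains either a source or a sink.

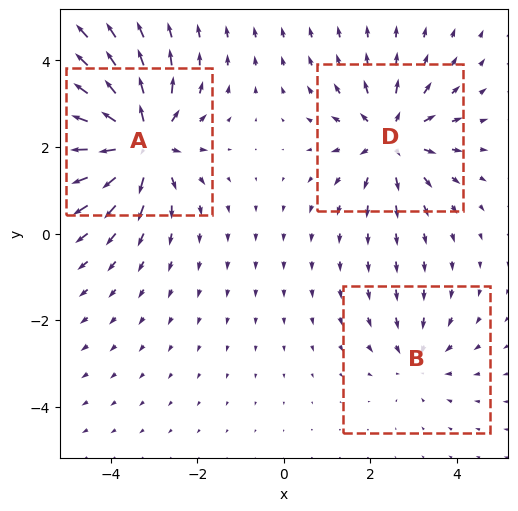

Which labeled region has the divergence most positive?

A

Divergence at each region's feature centre — A: about +5, B: about -2, D: about +4. Region A is most positive.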